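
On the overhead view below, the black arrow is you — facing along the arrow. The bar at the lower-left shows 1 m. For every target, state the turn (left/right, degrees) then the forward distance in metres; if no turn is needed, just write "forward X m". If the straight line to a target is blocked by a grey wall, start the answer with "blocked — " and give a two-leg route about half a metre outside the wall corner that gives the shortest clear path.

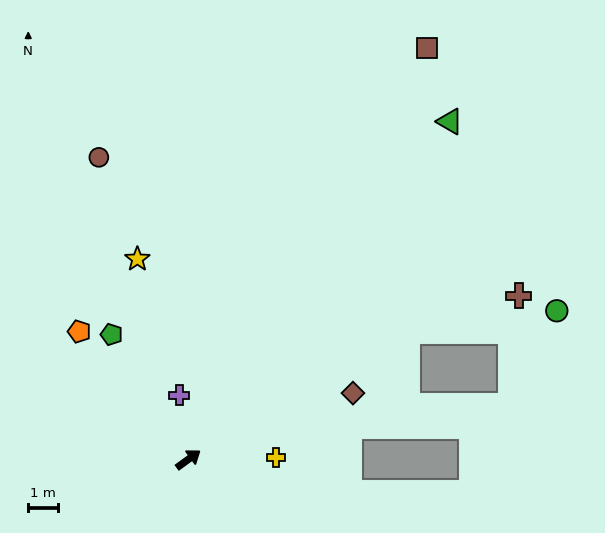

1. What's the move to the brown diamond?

turn right 14°, forward 6.1 m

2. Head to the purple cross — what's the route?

turn left 62°, forward 2.2 m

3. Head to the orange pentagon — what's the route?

turn left 94°, forward 5.7 m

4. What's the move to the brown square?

turn left 24°, forward 16.2 m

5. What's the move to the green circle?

blocked — turn right 6°, forward 8.7 m, then turn right 22°, forward 5.1 m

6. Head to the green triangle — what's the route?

turn left 16°, forward 14.6 m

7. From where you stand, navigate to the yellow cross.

turn right 35°, forward 3.0 m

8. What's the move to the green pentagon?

turn left 86°, forward 5.0 m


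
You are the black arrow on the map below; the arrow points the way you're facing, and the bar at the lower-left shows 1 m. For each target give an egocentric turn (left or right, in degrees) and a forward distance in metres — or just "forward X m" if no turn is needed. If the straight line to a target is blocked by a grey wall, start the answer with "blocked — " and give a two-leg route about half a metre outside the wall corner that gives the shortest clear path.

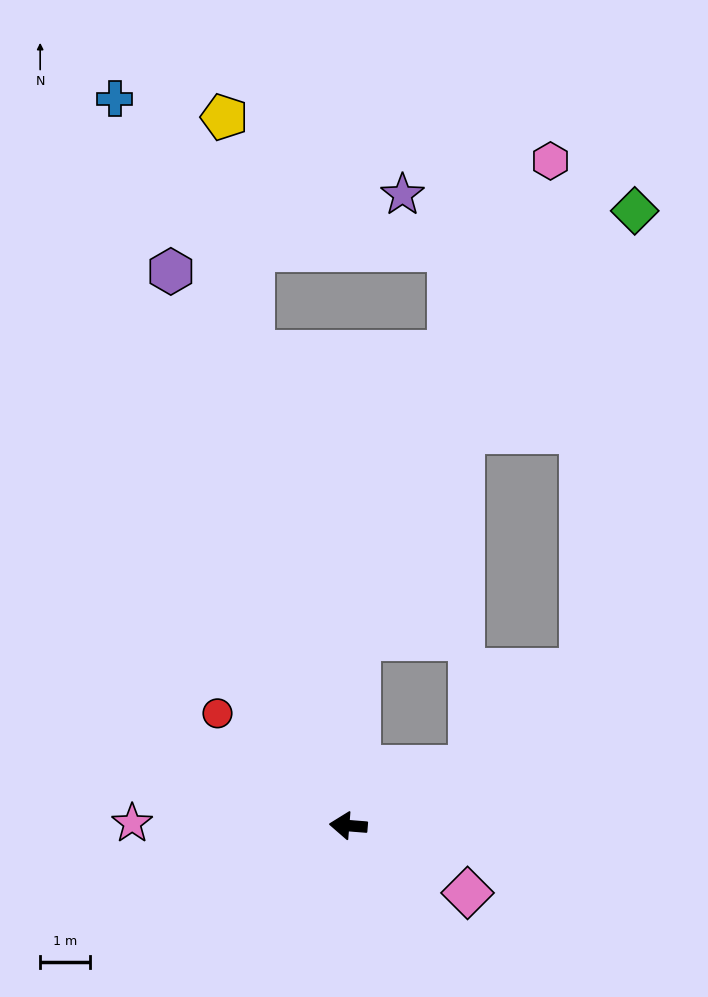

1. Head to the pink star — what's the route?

turn left 4°, forward 4.3 m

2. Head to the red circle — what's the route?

turn right 36°, forward 3.4 m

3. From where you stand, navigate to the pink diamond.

turn left 155°, forward 2.7 m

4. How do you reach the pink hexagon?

blocked — turn right 89°, forward 3.7 m, then turn right 18°, forward 10.3 m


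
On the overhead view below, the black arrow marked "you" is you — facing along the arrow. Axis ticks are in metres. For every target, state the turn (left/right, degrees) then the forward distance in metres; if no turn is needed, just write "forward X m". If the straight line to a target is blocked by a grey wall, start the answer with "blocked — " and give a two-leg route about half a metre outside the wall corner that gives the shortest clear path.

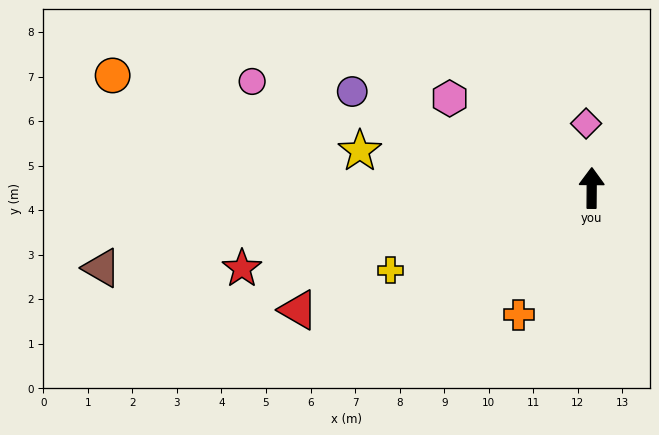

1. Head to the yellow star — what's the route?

turn left 81°, forward 5.3 m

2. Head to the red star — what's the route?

turn left 103°, forward 8.1 m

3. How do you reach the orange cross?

turn left 150°, forward 3.3 m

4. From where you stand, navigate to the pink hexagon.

turn left 58°, forward 3.8 m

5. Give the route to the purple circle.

turn left 68°, forward 5.8 m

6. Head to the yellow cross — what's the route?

turn left 113°, forward 4.9 m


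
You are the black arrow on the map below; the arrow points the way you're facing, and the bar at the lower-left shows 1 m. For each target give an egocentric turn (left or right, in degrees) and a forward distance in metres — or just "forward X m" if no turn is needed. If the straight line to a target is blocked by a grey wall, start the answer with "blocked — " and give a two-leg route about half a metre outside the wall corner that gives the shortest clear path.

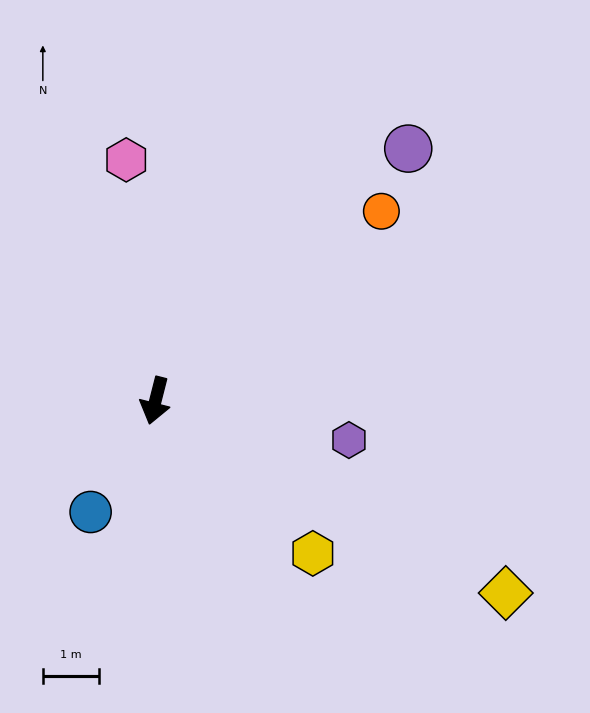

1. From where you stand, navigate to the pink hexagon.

turn right 159°, forward 4.3 m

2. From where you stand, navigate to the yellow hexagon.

turn left 60°, forward 3.9 m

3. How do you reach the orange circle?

turn left 144°, forward 5.2 m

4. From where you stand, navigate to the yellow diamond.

turn left 76°, forward 7.1 m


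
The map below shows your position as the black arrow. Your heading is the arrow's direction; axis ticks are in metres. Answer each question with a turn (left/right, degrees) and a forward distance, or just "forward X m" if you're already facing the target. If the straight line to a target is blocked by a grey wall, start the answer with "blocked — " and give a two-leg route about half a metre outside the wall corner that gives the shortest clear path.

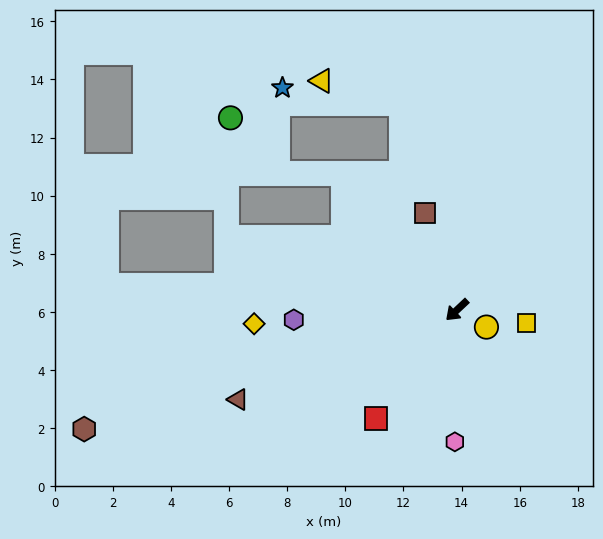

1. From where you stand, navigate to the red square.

turn left 10°, forward 4.7 m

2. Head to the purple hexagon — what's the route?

turn right 40°, forward 5.6 m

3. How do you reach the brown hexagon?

turn right 25°, forward 13.5 m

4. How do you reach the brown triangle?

turn right 21°, forward 8.1 m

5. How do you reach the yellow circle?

turn left 107°, forward 1.2 m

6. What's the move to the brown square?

turn right 115°, forward 3.5 m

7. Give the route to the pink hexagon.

turn left 46°, forward 4.5 m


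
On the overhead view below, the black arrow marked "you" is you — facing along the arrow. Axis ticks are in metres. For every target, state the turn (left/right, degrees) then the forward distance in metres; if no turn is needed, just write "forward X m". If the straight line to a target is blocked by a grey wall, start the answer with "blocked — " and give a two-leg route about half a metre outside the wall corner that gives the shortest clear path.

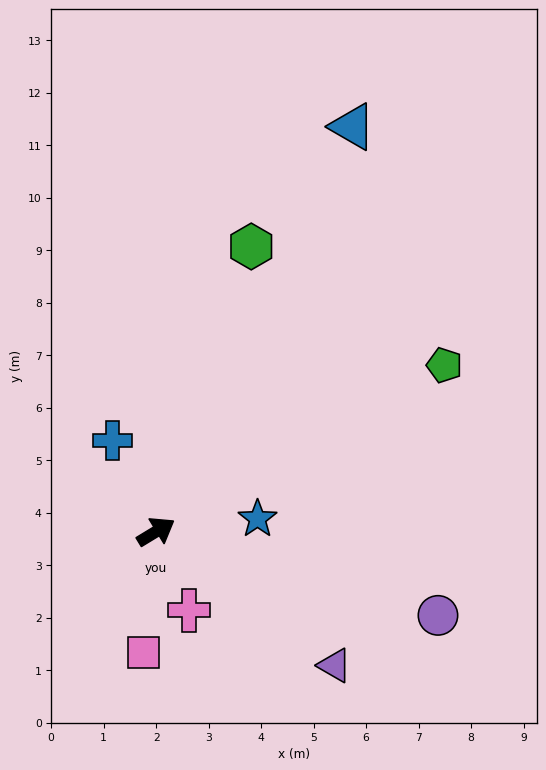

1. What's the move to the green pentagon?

forward 6.3 m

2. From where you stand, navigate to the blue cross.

turn left 84°, forward 1.9 m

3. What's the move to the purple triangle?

turn right 68°, forward 4.2 m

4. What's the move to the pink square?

turn right 127°, forward 2.3 m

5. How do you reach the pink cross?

turn right 99°, forward 1.6 m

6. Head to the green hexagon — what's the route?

turn left 40°, forward 5.7 m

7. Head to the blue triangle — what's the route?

turn left 33°, forward 8.6 m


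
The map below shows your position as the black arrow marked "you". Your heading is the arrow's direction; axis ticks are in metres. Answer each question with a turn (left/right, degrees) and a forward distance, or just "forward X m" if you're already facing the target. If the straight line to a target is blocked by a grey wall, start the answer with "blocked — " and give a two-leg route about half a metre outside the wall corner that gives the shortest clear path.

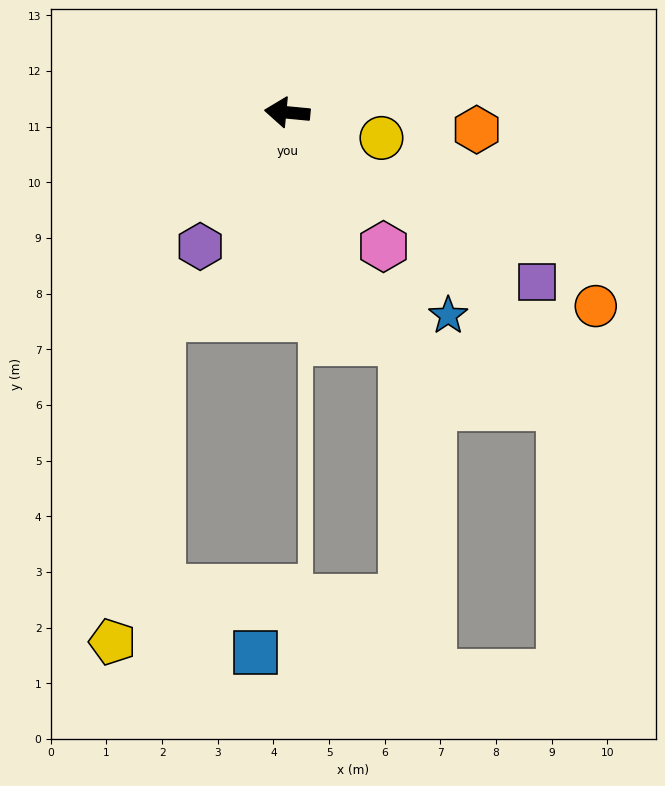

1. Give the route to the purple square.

turn left 151°, forward 5.4 m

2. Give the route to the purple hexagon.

turn left 62°, forward 2.9 m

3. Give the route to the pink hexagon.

turn left 131°, forward 3.0 m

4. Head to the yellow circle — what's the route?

turn left 170°, forward 1.8 m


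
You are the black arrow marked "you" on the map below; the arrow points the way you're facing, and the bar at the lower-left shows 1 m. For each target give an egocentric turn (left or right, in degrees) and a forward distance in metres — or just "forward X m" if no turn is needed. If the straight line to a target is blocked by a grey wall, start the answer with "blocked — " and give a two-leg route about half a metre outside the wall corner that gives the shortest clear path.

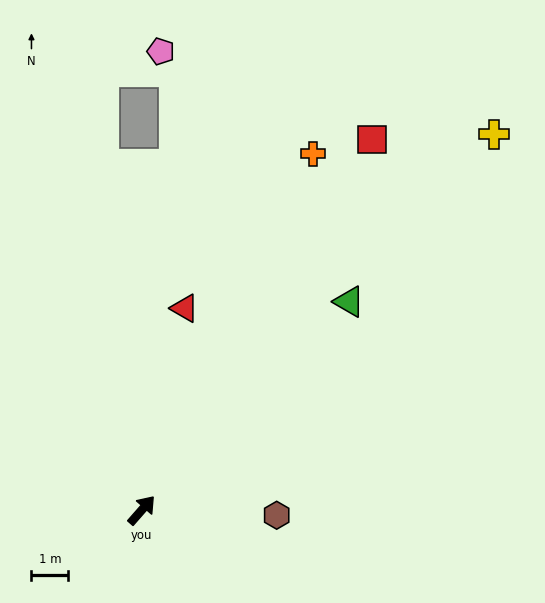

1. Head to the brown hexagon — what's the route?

turn right 51°, forward 3.7 m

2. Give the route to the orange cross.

turn left 16°, forward 10.7 m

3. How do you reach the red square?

turn left 9°, forward 11.8 m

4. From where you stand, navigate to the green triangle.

turn right 4°, forward 8.0 m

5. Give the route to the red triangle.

turn left 29°, forward 5.6 m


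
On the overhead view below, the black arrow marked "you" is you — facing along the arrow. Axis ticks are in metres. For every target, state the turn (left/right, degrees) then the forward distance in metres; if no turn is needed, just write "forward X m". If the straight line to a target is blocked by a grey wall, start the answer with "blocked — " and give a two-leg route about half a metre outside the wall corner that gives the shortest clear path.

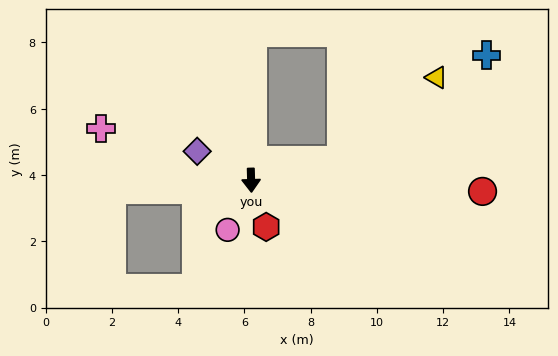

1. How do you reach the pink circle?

turn right 27°, forward 1.7 m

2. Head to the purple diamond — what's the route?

turn right 120°, forward 1.8 m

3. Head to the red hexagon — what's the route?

turn left 16°, forward 1.5 m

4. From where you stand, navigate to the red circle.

turn left 86°, forward 7.0 m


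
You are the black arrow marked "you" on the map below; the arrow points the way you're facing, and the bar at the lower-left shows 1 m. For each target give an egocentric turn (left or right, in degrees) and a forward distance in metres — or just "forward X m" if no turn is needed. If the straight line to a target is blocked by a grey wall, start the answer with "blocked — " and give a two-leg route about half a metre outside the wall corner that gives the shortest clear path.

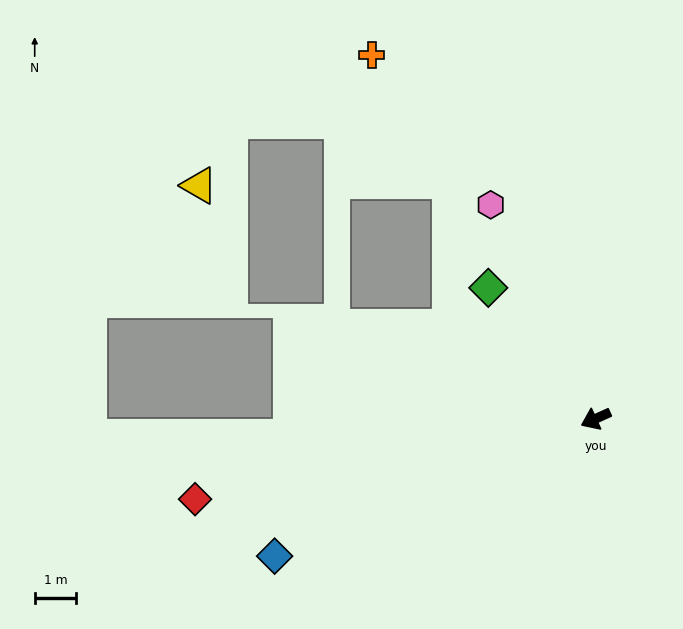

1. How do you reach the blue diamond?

forward 8.4 m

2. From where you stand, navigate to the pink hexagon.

turn right 88°, forward 5.7 m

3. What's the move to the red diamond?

turn right 13°, forward 9.8 m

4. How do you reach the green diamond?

turn right 75°, forward 4.1 m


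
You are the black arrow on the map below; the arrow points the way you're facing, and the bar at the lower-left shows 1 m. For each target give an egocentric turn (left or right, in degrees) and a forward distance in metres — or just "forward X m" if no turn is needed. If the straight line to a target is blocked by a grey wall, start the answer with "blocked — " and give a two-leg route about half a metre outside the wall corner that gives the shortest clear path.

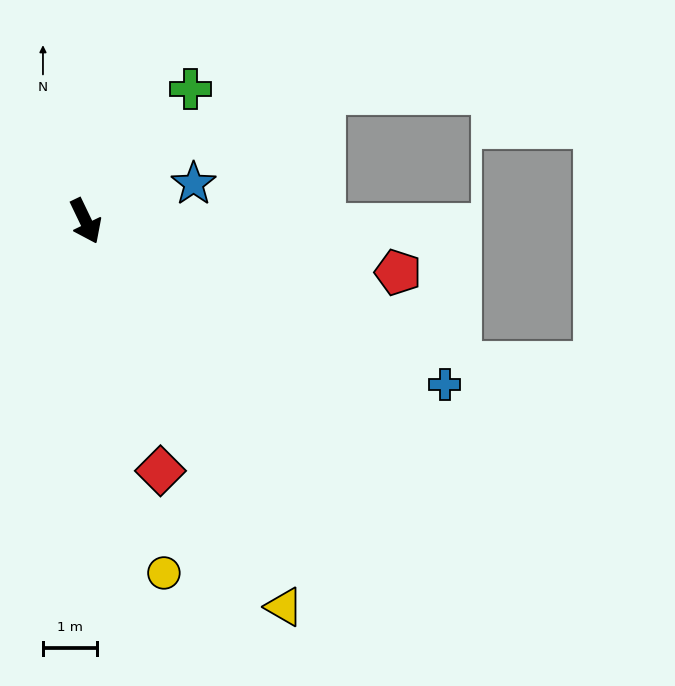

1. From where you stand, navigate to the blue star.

turn left 83°, forward 2.1 m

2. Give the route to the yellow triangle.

forward 8.1 m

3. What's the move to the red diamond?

turn right 9°, forward 4.9 m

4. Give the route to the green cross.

turn left 116°, forward 3.1 m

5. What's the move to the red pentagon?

turn left 55°, forward 5.9 m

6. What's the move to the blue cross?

turn left 40°, forward 7.4 m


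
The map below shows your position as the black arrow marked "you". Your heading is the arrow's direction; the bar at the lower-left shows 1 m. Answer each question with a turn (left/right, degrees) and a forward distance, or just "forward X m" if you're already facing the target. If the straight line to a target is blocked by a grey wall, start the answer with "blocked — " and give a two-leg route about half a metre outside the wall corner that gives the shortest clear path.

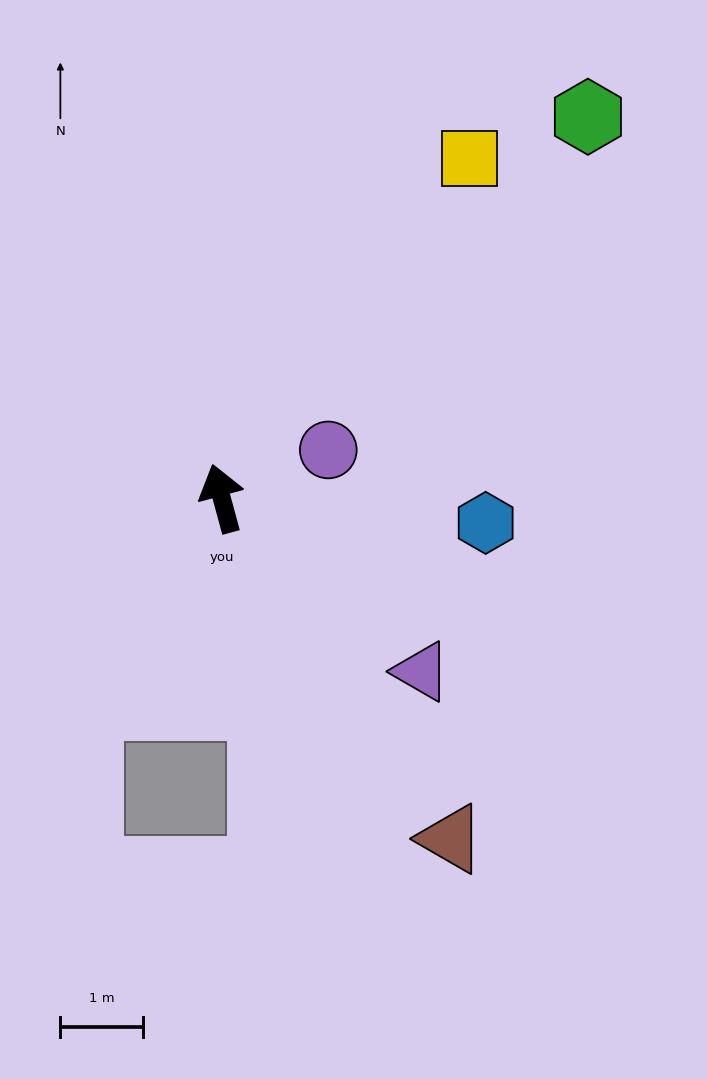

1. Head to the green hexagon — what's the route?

turn right 59°, forward 6.4 m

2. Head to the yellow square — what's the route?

turn right 51°, forward 5.1 m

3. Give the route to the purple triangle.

turn right 146°, forward 3.2 m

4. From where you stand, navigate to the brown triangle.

turn right 161°, forward 4.9 m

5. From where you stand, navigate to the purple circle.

turn right 81°, forward 1.4 m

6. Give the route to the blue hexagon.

turn right 110°, forward 3.2 m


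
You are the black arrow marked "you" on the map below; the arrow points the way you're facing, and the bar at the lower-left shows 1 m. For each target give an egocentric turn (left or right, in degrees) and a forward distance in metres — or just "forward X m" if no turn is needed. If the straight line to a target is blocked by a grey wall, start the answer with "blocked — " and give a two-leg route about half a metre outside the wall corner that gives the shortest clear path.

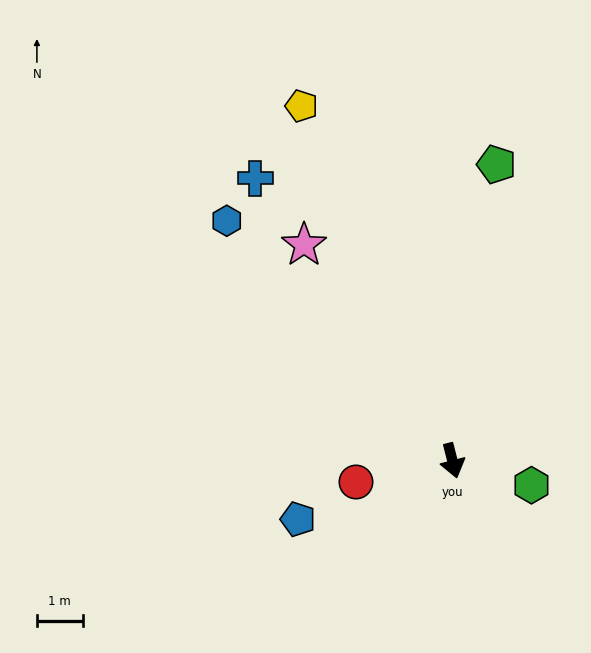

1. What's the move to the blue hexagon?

turn right 151°, forward 7.2 m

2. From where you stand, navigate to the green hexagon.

turn left 59°, forward 1.8 m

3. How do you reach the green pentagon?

turn left 157°, forward 6.5 m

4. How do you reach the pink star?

turn right 160°, forward 5.7 m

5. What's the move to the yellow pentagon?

turn right 171°, forward 8.4 m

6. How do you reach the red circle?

turn right 92°, forward 2.2 m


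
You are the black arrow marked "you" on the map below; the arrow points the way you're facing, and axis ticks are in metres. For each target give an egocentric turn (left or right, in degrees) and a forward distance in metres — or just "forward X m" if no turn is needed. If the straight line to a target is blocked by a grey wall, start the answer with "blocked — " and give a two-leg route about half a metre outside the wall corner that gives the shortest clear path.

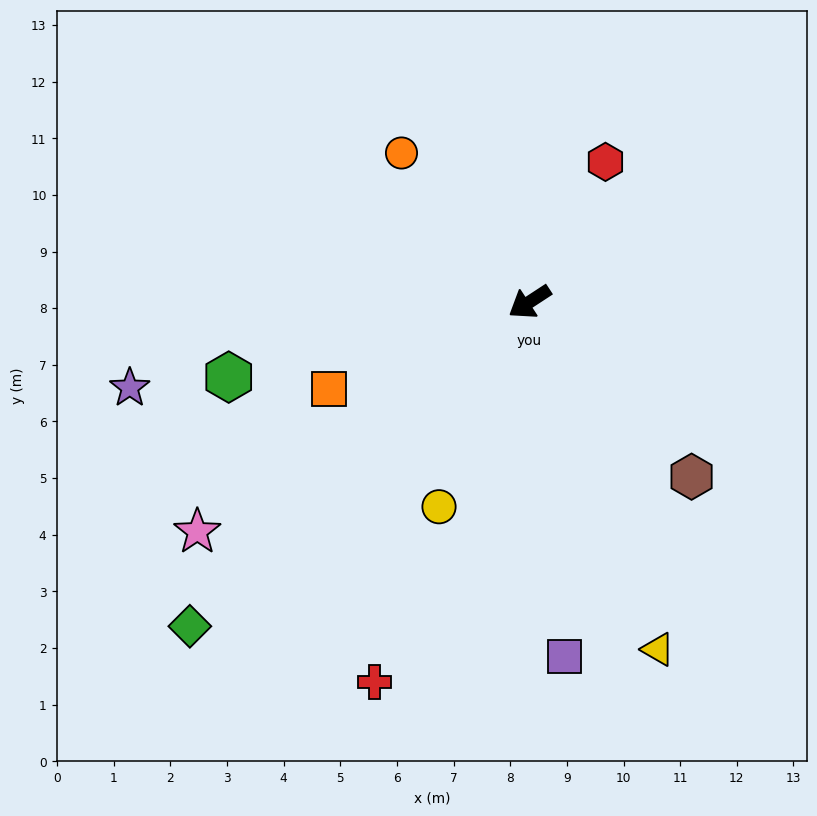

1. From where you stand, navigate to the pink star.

forward 7.1 m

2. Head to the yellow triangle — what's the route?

turn left 77°, forward 6.5 m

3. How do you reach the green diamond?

turn left 10°, forward 8.3 m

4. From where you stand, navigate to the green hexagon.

turn right 19°, forward 5.5 m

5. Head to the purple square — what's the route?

turn left 63°, forward 6.3 m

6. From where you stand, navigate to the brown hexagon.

turn left 100°, forward 4.2 m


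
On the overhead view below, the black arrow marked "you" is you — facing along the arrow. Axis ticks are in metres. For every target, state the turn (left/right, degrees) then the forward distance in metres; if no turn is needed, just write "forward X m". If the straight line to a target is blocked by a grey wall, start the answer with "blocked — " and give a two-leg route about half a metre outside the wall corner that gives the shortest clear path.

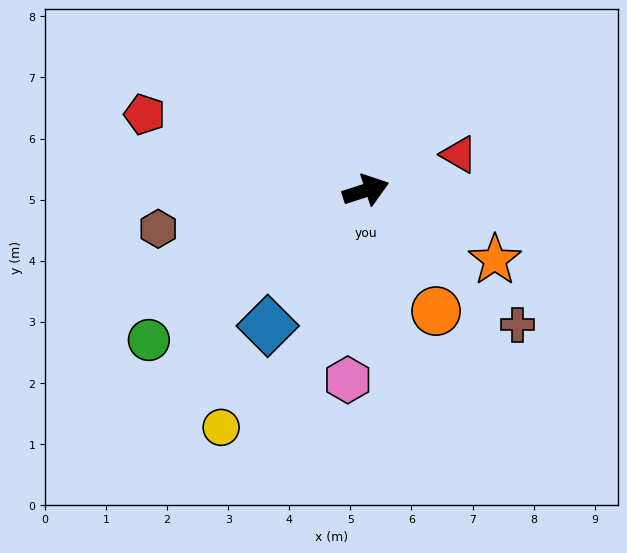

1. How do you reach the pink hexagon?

turn right 113°, forward 3.1 m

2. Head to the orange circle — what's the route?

turn right 78°, forward 2.3 m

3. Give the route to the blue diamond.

turn right 144°, forward 2.7 m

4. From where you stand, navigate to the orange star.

turn right 46°, forward 2.4 m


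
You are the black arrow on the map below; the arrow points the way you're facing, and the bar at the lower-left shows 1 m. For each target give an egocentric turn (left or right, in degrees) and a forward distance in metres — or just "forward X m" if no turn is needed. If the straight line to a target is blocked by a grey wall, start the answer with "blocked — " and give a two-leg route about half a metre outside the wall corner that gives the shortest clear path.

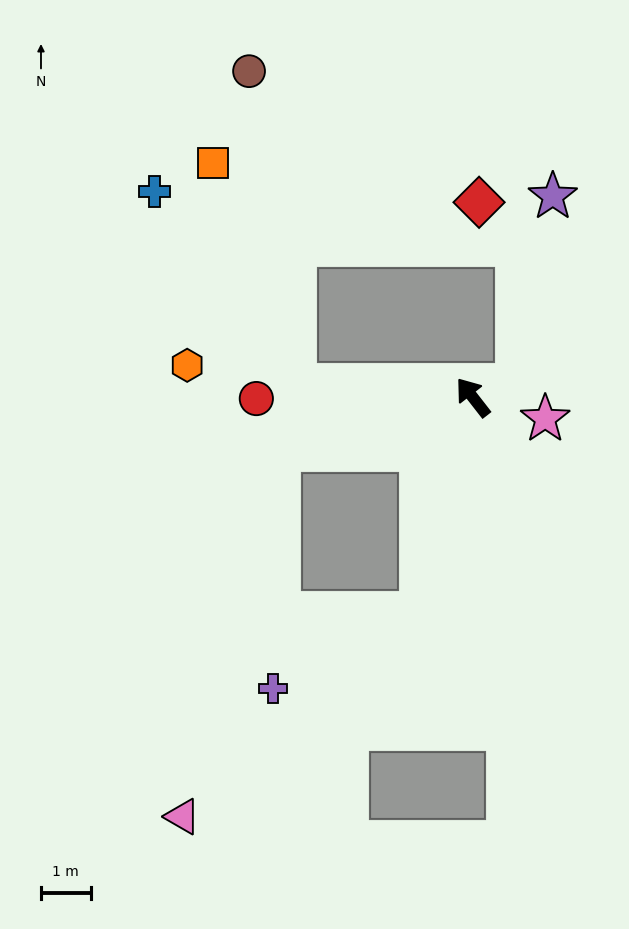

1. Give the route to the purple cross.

blocked — turn left 128°, forward 4.4 m, then turn right 49°, forward 3.3 m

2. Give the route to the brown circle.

blocked — turn left 48°, forward 3.6 m, then turn right 77°, forward 6.4 m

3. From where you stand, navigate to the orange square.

blocked — turn left 48°, forward 3.6 m, then turn right 65°, forward 4.8 m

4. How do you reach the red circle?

turn left 52°, forward 4.3 m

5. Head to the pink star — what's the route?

turn right 144°, forward 1.5 m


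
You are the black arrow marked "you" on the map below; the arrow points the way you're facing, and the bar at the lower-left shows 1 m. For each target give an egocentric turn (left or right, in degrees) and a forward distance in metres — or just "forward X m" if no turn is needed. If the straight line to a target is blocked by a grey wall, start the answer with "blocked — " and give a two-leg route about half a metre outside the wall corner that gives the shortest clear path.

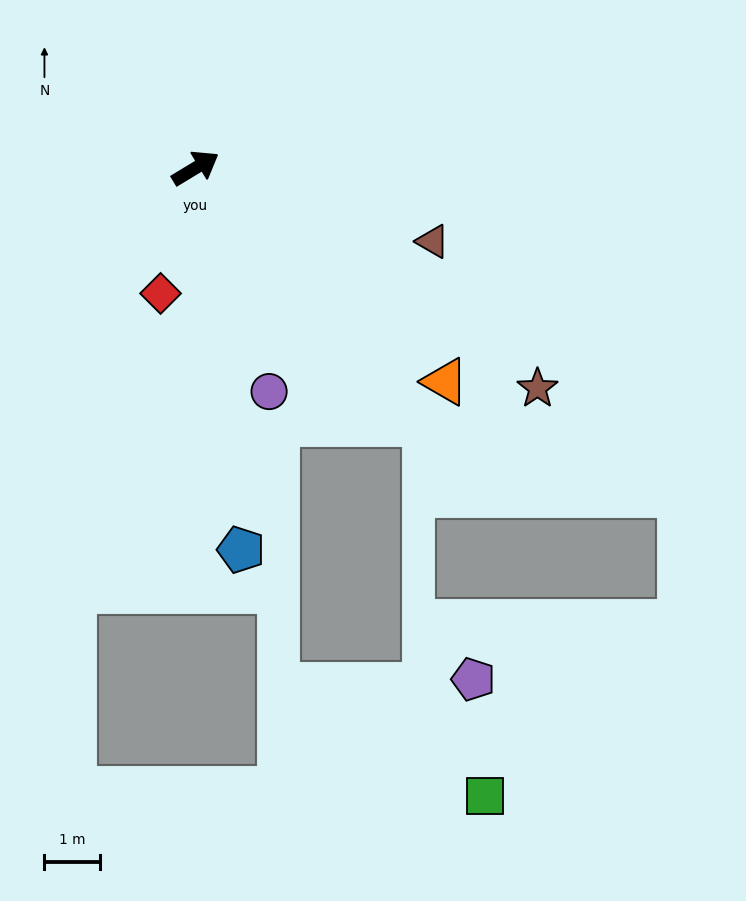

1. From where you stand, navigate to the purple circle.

turn right 103°, forward 4.2 m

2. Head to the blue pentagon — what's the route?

turn right 114°, forward 6.9 m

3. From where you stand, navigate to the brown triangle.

turn right 48°, forward 4.4 m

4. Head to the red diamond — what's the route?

turn right 137°, forward 2.3 m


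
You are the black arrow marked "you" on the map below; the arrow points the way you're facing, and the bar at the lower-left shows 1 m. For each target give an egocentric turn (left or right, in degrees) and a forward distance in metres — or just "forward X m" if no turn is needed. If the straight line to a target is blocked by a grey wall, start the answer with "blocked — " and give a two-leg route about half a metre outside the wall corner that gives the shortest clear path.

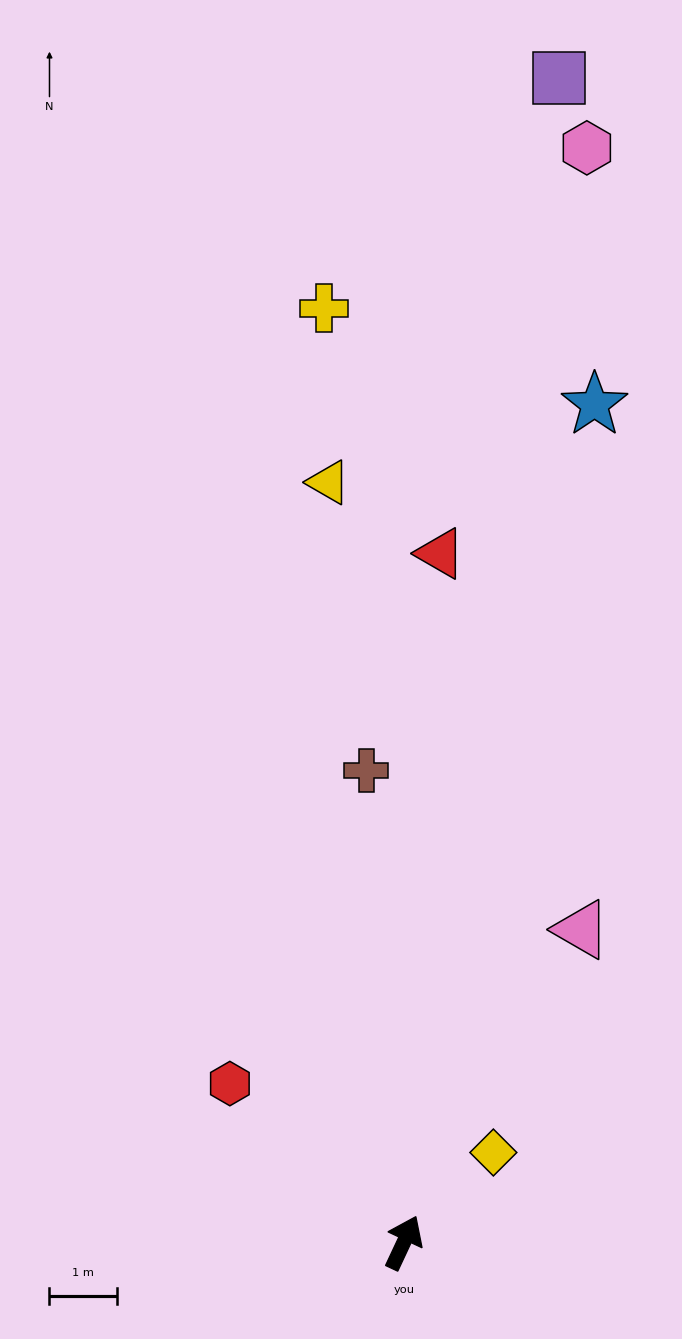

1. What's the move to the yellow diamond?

turn right 20°, forward 1.9 m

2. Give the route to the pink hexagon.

turn left 16°, forward 16.5 m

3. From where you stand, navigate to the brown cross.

turn left 30°, forward 7.0 m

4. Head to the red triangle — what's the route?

turn left 22°, forward 10.2 m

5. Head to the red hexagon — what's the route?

turn left 73°, forward 3.5 m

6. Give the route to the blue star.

turn left 12°, forward 12.8 m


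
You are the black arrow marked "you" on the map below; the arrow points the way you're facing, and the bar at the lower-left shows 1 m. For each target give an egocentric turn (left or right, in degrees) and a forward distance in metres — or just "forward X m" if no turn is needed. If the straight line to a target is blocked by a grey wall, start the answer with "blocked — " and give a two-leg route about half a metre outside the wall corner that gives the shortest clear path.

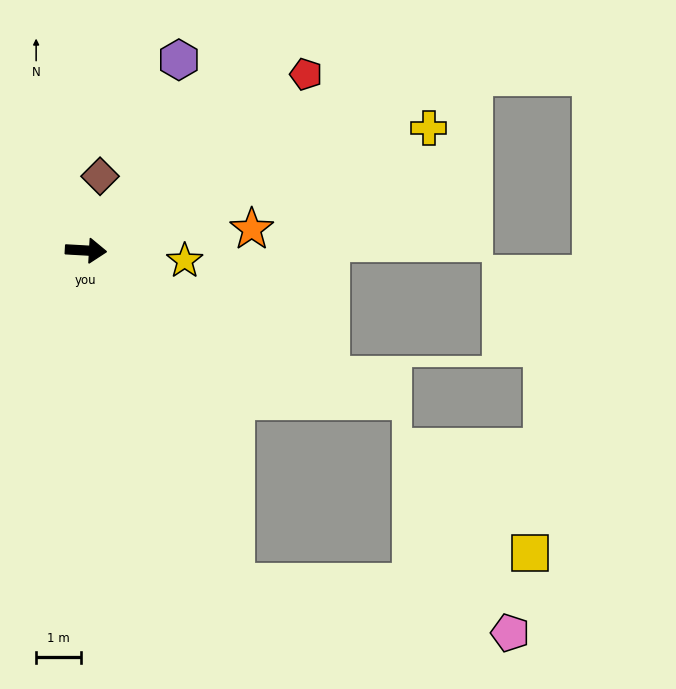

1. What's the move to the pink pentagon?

blocked — turn right 62°, forward 8.2 m, then turn left 55°, forward 6.3 m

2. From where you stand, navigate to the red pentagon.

turn left 42°, forward 6.3 m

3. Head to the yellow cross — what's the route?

turn left 23°, forward 8.2 m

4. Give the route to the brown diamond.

turn left 82°, forward 1.7 m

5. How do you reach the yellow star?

turn right 3°, forward 2.2 m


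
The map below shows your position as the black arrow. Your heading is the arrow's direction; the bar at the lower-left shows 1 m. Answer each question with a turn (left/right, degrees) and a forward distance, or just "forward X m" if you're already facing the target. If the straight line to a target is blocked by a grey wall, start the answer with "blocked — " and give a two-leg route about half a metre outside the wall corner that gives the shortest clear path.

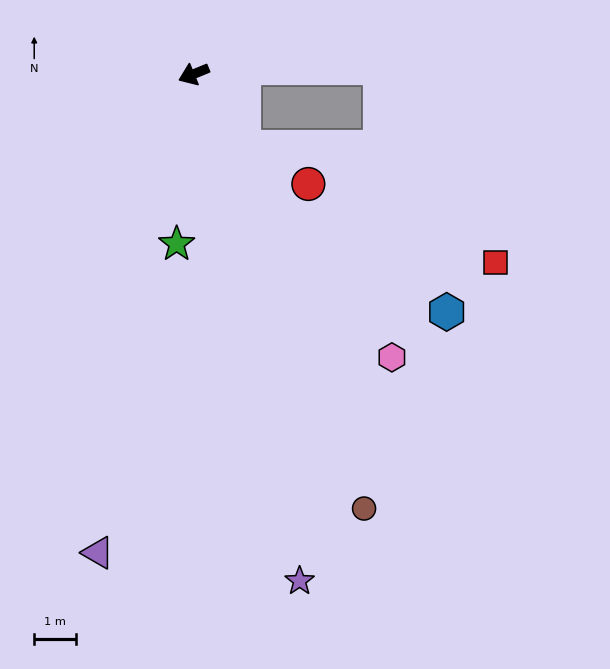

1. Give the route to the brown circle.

turn left 89°, forward 11.2 m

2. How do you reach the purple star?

turn left 79°, forward 12.4 m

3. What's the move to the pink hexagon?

turn left 103°, forward 8.3 m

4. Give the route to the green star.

turn left 62°, forward 4.1 m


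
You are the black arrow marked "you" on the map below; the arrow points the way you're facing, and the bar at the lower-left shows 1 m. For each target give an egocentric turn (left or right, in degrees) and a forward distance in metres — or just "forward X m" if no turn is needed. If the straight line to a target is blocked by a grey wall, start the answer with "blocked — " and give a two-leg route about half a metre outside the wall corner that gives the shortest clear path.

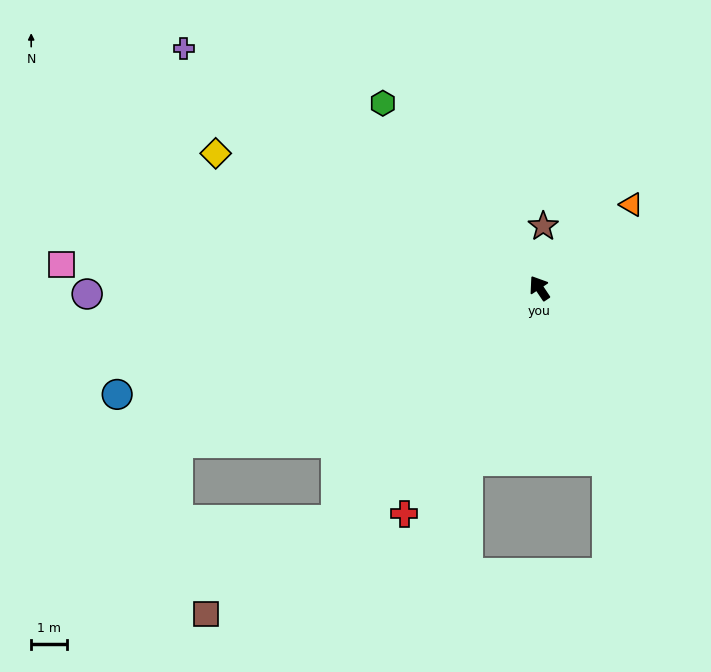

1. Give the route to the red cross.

turn left 115°, forward 7.4 m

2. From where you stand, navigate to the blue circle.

turn left 70°, forward 12.3 m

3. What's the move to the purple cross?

turn left 22°, forward 12.1 m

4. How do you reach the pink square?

turn left 53°, forward 13.5 m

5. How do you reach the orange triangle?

turn right 81°, forward 3.5 m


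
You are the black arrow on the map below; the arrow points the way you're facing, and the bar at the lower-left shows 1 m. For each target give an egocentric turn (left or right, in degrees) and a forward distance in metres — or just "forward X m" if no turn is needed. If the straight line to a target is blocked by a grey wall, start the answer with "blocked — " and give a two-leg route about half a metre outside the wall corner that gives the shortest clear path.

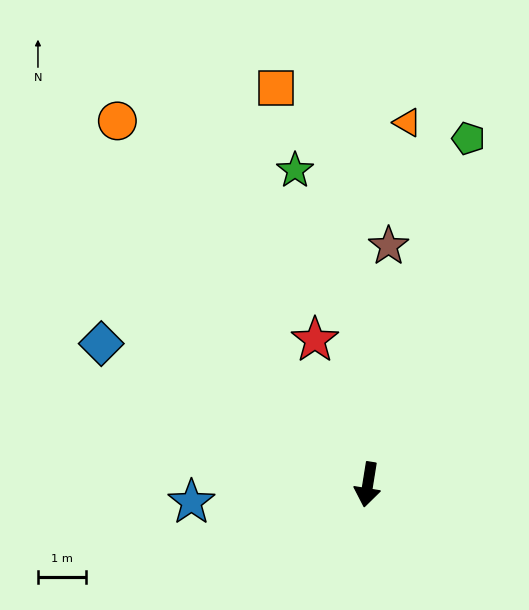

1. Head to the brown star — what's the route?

turn right 176°, forward 5.0 m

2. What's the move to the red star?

turn right 151°, forward 3.2 m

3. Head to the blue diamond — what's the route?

turn right 109°, forward 6.3 m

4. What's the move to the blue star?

turn right 75°, forward 3.7 m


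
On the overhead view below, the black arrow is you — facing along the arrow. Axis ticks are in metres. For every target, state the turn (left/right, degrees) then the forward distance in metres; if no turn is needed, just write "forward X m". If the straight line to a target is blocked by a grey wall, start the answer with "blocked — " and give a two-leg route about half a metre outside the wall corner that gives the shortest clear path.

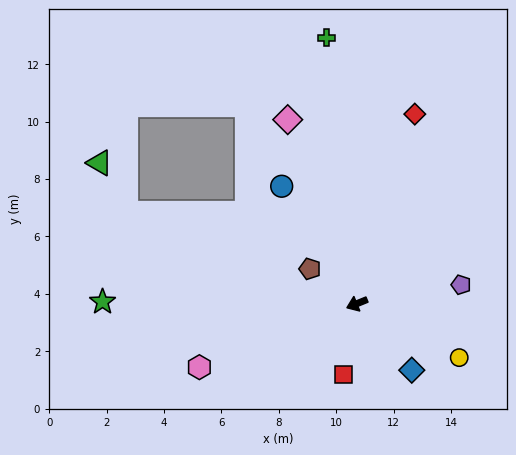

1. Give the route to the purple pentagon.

turn left 168°, forward 3.7 m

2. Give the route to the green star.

turn right 23°, forward 8.9 m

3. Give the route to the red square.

turn left 57°, forward 2.5 m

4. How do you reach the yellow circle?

turn left 130°, forward 4.0 m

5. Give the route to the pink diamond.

turn right 92°, forward 6.8 m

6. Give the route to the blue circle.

turn right 80°, forward 4.9 m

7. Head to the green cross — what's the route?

turn right 106°, forward 9.3 m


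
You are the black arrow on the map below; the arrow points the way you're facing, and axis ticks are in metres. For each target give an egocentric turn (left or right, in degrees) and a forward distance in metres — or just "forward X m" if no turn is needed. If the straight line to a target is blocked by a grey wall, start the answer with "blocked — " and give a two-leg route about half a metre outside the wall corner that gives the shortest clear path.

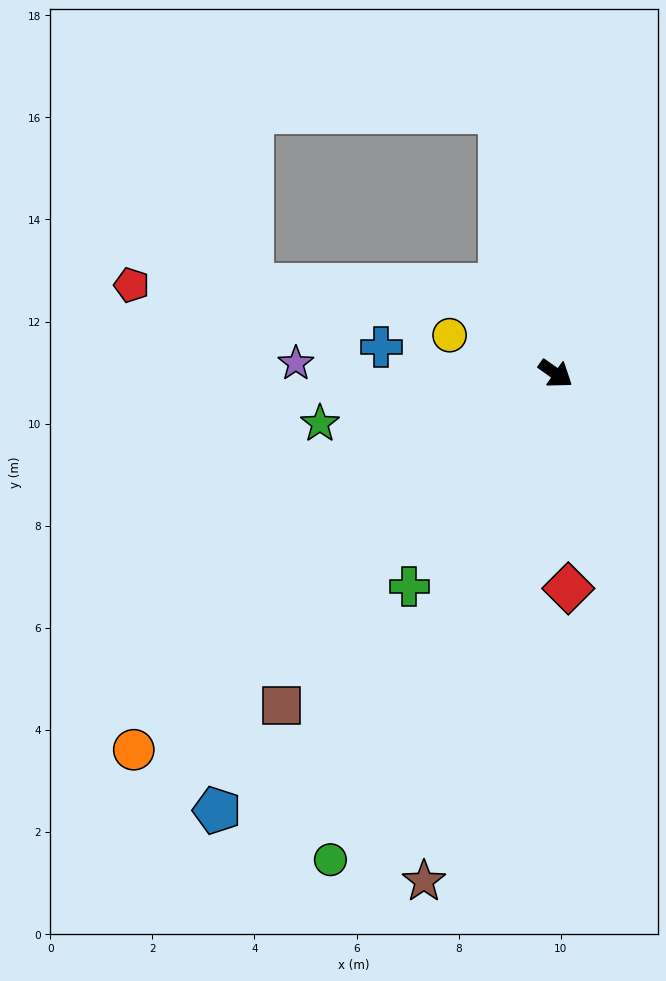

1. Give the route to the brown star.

turn right 69°, forward 10.3 m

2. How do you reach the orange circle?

turn right 103°, forward 11.1 m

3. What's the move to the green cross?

turn right 89°, forward 5.1 m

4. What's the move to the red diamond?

turn right 52°, forward 4.2 m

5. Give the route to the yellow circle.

turn right 165°, forward 2.2 m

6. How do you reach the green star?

turn right 133°, forward 4.7 m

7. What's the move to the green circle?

turn right 80°, forward 10.5 m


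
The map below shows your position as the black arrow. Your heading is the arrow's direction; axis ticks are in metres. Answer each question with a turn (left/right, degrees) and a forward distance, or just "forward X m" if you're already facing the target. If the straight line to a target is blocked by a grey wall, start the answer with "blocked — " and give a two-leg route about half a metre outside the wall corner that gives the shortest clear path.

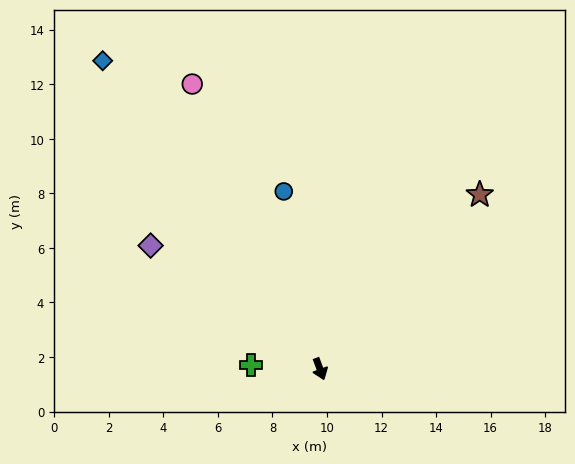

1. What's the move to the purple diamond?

turn right 146°, forward 7.7 m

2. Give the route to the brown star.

turn left 117°, forward 8.7 m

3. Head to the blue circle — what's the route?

turn left 171°, forward 6.6 m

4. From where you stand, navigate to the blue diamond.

turn right 165°, forward 13.8 m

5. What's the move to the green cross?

turn right 114°, forward 2.5 m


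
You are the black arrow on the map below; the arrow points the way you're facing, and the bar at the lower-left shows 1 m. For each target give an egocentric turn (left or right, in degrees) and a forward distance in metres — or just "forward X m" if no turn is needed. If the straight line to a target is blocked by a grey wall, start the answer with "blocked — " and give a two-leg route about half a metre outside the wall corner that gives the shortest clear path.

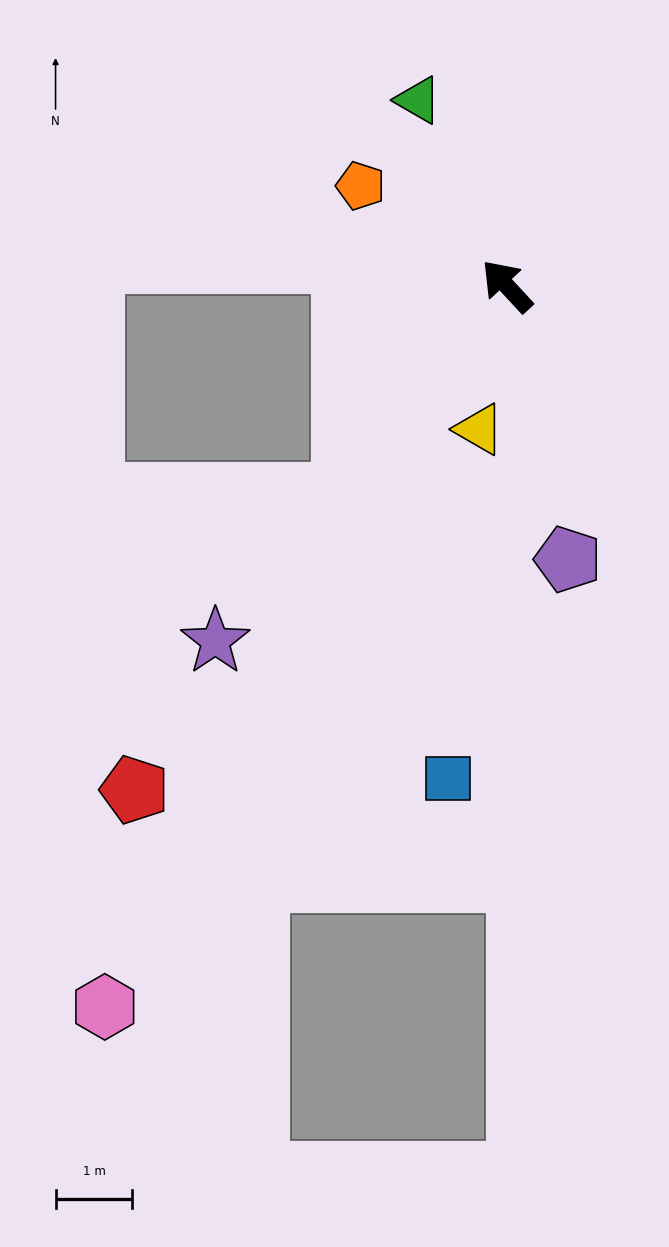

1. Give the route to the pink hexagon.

turn left 108°, forward 10.8 m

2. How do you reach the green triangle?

turn right 17°, forward 2.7 m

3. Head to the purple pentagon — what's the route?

turn left 150°, forward 3.6 m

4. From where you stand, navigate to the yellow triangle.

turn left 126°, forward 1.9 m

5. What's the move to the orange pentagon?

turn left 13°, forward 2.3 m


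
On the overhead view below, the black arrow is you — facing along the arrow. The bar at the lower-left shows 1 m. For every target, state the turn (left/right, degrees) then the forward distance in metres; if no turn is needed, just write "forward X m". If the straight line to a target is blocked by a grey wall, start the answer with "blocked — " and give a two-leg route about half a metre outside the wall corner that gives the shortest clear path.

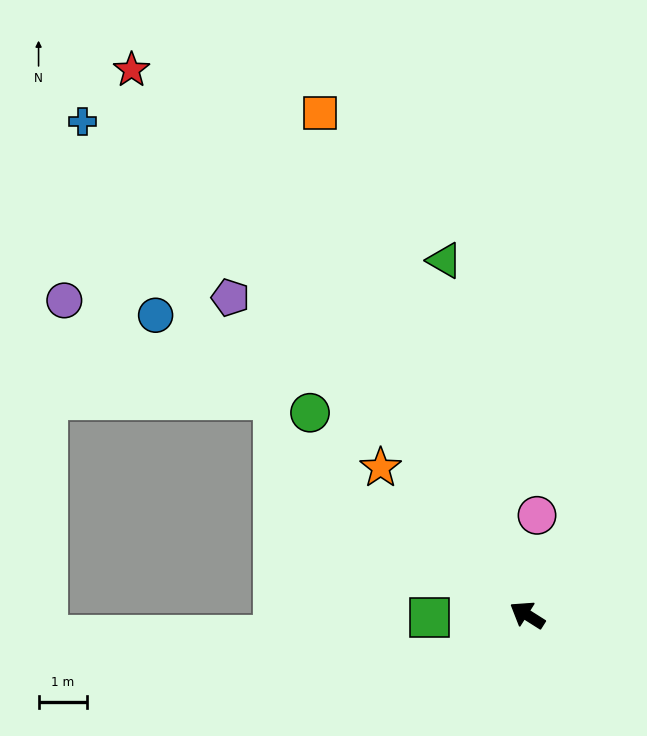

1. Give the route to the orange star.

turn right 13°, forward 4.3 m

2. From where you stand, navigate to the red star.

turn right 22°, forward 13.9 m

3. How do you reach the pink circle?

turn right 63°, forward 2.1 m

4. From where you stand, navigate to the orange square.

turn right 35°, forward 11.2 m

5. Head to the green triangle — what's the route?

turn right 45°, forward 7.5 m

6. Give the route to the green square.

turn left 34°, forward 2.0 m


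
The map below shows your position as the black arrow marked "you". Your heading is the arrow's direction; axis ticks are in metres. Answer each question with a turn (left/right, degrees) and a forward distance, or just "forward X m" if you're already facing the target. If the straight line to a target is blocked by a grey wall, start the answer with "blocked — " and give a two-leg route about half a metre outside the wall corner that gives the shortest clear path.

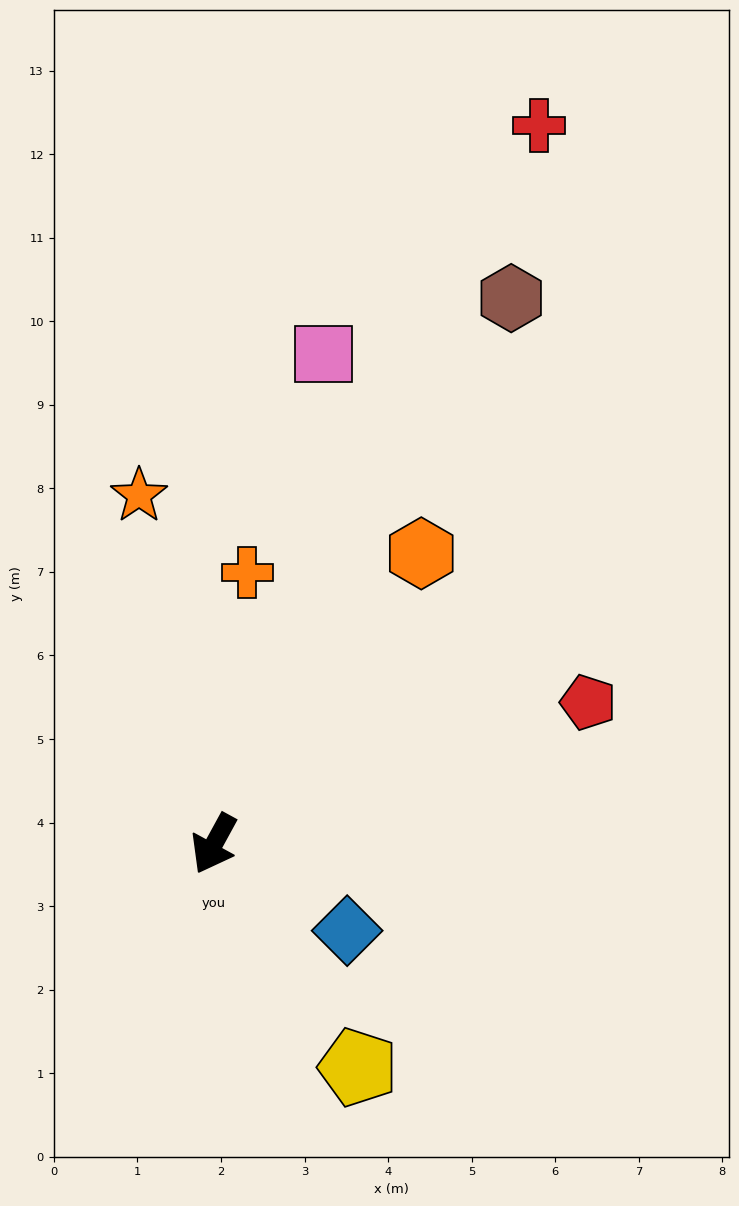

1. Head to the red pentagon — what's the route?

turn left 139°, forward 4.8 m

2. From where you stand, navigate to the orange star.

turn right 139°, forward 4.3 m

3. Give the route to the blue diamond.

turn left 86°, forward 1.9 m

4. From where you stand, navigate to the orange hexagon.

turn left 173°, forward 4.3 m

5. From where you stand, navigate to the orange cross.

turn right 158°, forward 3.3 m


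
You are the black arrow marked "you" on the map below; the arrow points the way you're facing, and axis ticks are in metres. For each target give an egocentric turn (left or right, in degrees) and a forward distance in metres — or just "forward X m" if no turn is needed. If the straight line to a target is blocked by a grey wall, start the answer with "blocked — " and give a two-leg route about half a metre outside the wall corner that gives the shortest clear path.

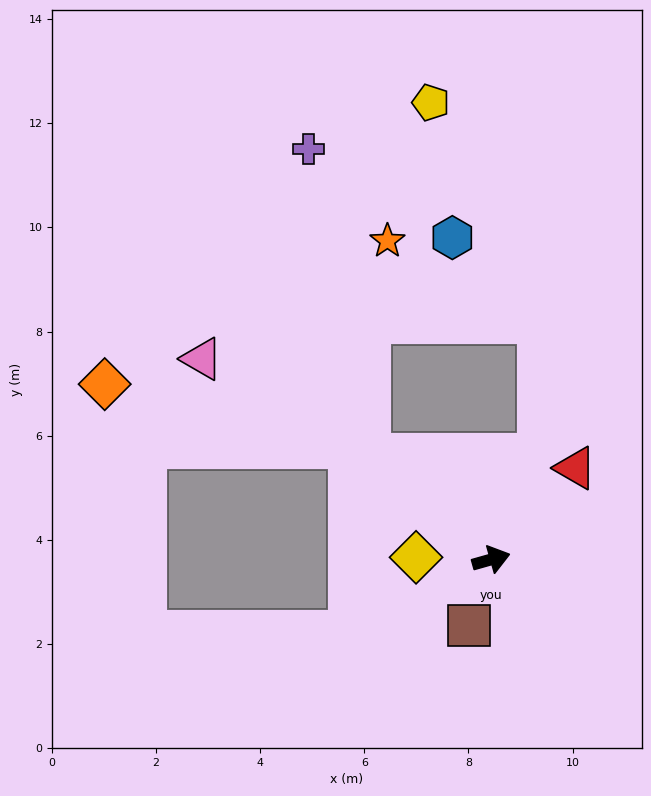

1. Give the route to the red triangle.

turn left 32°, forward 2.4 m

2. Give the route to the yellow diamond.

turn left 163°, forward 1.4 m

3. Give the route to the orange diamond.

blocked — turn left 126°, forward 3.5 m, then turn left 24°, forward 4.9 m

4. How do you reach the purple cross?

blocked — turn left 124°, forward 3.1 m, then turn right 39°, forward 6.0 m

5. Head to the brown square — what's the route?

turn right 124°, forward 1.3 m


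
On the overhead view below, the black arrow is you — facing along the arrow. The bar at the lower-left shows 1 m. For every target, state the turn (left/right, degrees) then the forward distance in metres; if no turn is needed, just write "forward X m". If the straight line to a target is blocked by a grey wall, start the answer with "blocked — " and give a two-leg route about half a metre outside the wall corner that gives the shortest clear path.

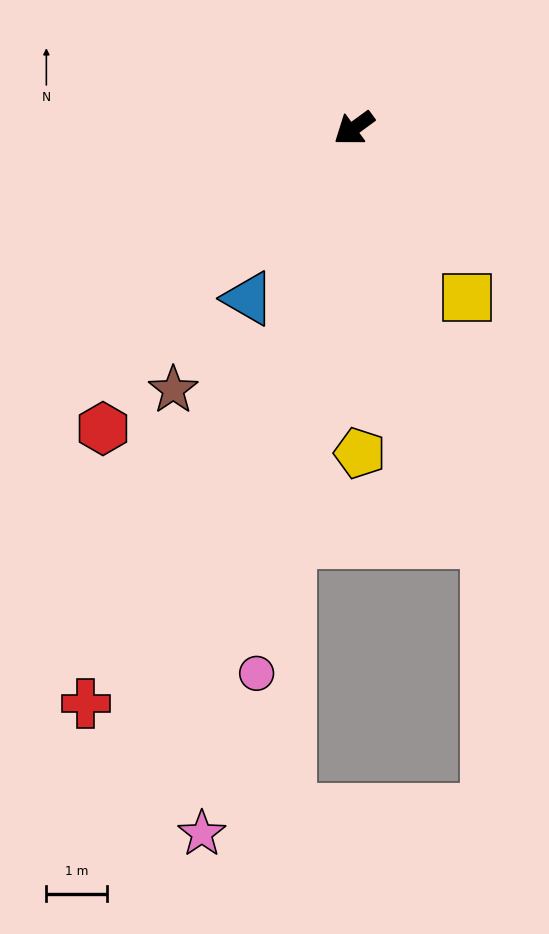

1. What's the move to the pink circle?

turn left 44°, forward 9.1 m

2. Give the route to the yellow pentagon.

turn left 55°, forward 5.3 m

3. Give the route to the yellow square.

turn left 88°, forward 3.3 m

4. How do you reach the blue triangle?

turn left 22°, forward 3.3 m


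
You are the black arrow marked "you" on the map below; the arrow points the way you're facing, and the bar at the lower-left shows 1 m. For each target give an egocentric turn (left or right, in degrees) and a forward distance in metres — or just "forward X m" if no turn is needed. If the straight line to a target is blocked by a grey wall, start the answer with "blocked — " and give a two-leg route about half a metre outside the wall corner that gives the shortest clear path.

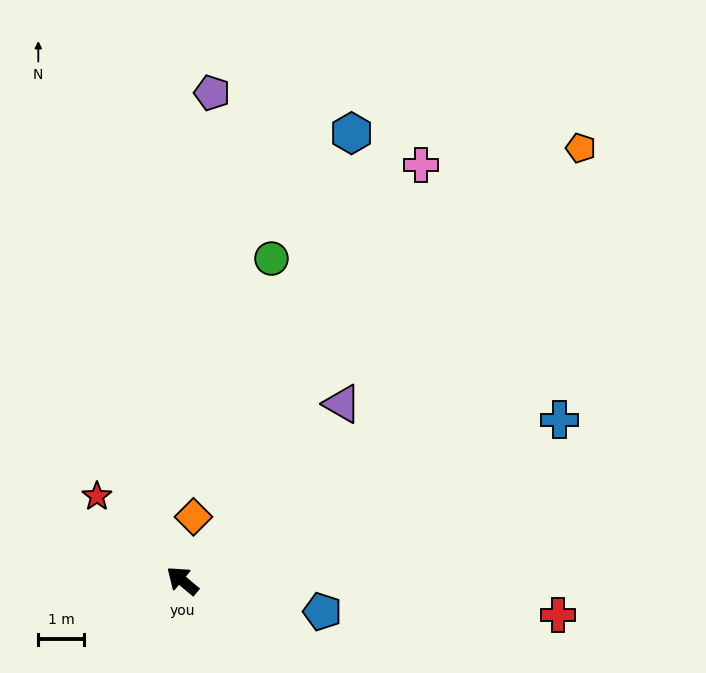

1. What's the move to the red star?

turn right 5°, forward 2.6 m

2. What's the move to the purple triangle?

turn right 92°, forward 5.3 m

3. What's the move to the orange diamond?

turn right 60°, forward 1.4 m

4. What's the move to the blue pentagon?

turn right 153°, forward 3.2 m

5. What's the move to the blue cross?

turn right 117°, forward 9.0 m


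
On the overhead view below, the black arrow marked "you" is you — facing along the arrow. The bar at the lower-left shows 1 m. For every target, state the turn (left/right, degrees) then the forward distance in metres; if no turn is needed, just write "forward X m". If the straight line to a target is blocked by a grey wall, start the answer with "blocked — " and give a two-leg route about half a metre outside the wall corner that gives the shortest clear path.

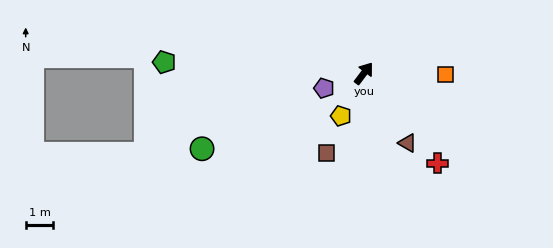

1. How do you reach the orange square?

turn right 54°, forward 3.0 m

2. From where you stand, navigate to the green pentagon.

turn left 124°, forward 7.2 m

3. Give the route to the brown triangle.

turn right 111°, forward 3.0 m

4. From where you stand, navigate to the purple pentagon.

turn left 148°, forward 1.5 m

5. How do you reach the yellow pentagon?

turn right 171°, forward 1.7 m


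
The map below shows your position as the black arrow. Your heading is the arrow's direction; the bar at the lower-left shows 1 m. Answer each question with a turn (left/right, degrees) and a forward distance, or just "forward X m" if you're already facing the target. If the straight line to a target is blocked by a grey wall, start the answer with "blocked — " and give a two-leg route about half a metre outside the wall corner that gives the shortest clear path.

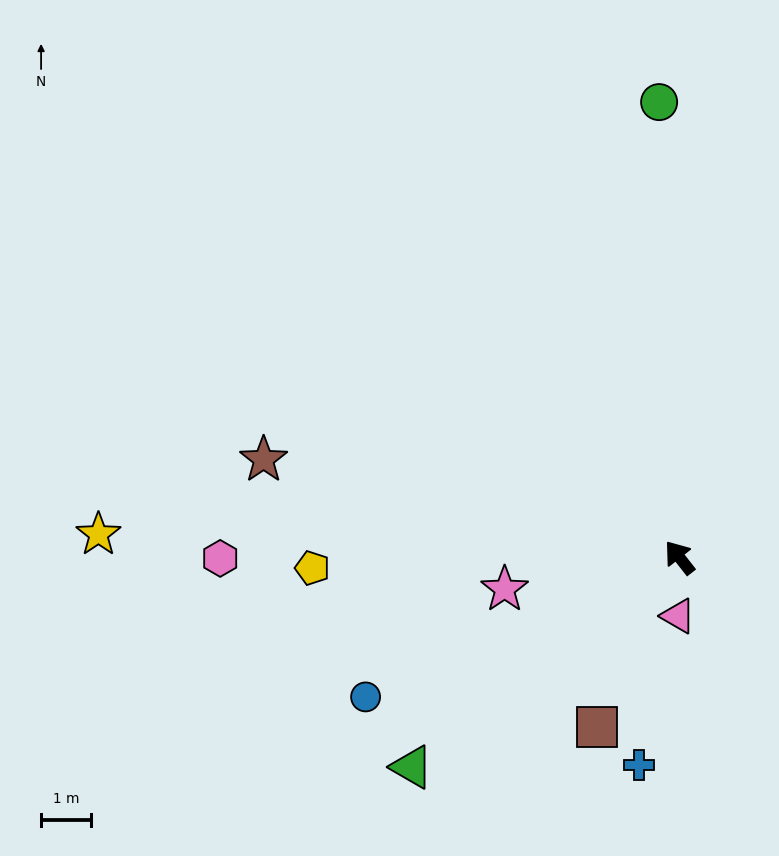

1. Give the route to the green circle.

turn right 36°, forward 9.1 m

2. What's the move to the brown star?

turn left 39°, forward 8.5 m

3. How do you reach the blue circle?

turn left 76°, forward 6.8 m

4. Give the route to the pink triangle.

turn left 141°, forward 1.2 m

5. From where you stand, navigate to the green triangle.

turn left 90°, forward 6.8 m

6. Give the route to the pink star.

turn left 62°, forward 3.5 m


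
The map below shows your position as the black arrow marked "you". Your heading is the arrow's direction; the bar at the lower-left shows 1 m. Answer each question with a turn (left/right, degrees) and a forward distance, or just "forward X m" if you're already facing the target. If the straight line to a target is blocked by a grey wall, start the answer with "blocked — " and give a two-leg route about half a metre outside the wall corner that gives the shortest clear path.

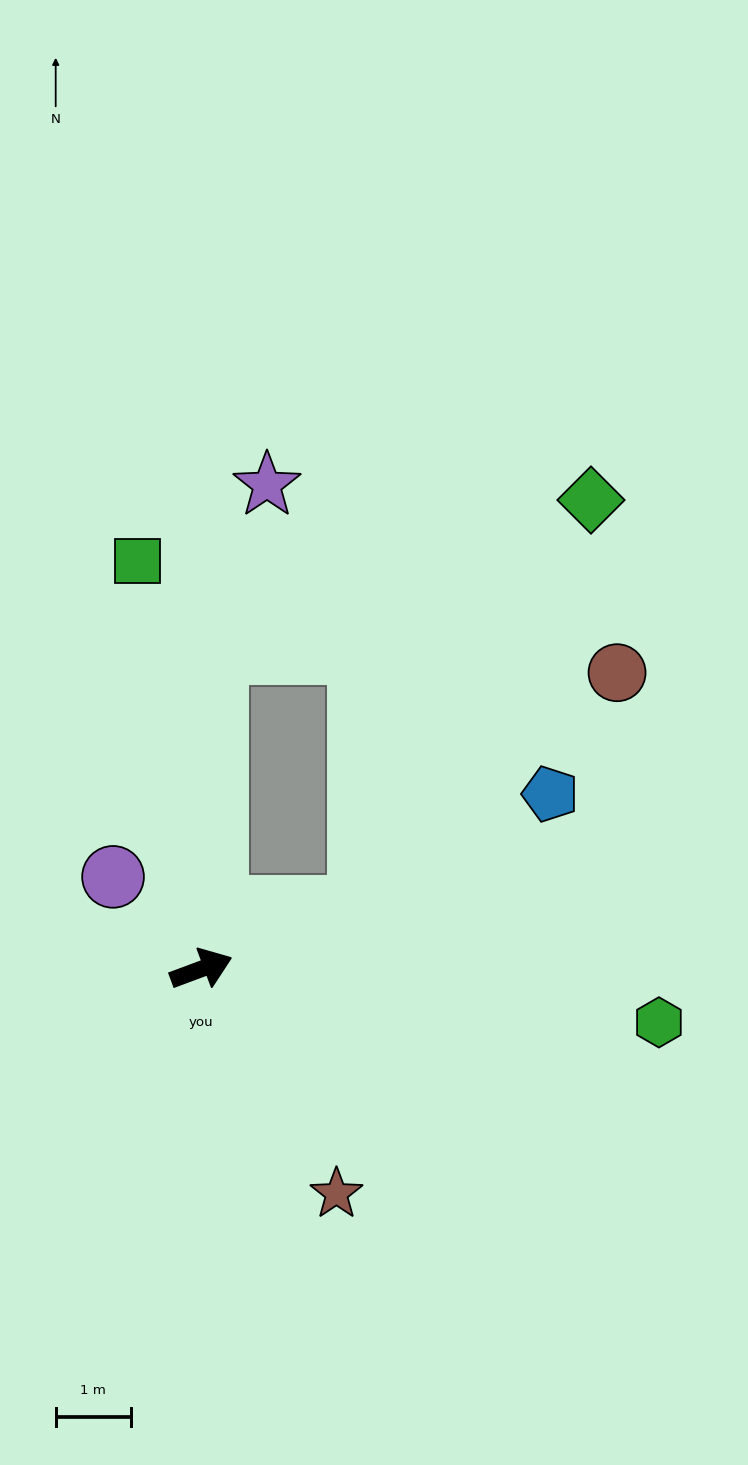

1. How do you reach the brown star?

turn right 79°, forward 3.5 m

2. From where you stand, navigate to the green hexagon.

turn right 27°, forward 6.1 m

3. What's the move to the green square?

turn left 78°, forward 5.5 m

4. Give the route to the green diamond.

blocked — forward 2.3 m, then turn left 40°, forward 6.2 m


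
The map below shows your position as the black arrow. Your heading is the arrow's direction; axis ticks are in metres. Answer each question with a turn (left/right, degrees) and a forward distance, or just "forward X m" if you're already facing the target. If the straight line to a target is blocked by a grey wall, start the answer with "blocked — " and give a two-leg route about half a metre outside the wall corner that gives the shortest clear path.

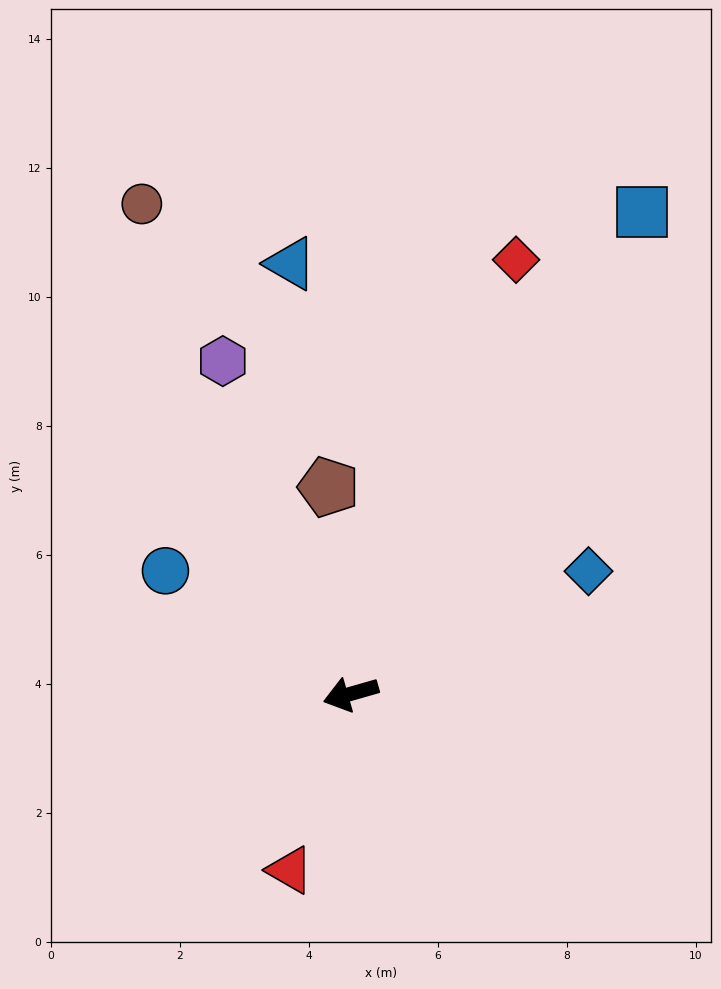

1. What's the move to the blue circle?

turn right 50°, forward 3.5 m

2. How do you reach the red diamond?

turn right 127°, forward 7.2 m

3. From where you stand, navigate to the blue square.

turn right 137°, forward 8.7 m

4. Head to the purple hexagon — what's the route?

turn right 85°, forward 5.5 m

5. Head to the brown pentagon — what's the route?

turn right 100°, forward 3.2 m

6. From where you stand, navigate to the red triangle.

turn left 55°, forward 2.9 m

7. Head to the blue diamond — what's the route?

turn right 169°, forward 4.1 m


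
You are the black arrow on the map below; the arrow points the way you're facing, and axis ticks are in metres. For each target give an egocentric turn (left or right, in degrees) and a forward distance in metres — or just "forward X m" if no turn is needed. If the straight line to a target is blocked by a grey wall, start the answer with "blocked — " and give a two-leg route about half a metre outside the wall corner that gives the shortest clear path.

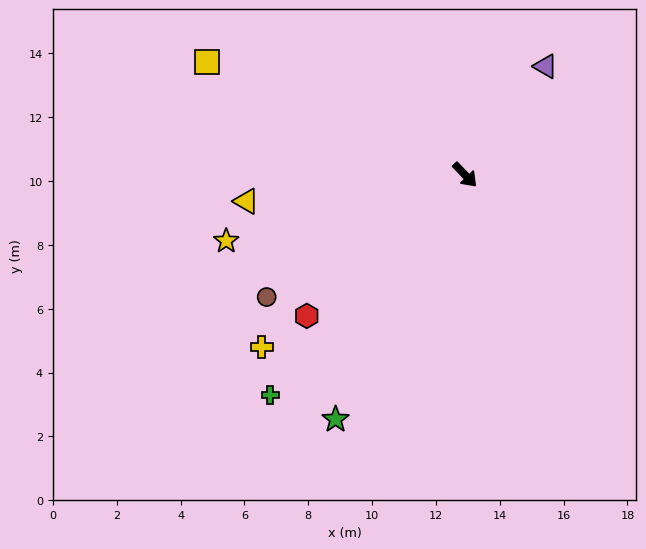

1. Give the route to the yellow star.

turn right 118°, forward 7.8 m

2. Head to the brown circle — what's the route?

turn right 102°, forward 7.3 m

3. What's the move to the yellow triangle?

turn right 127°, forward 6.9 m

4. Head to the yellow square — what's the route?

turn right 157°, forward 8.8 m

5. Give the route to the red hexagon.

turn right 92°, forward 6.6 m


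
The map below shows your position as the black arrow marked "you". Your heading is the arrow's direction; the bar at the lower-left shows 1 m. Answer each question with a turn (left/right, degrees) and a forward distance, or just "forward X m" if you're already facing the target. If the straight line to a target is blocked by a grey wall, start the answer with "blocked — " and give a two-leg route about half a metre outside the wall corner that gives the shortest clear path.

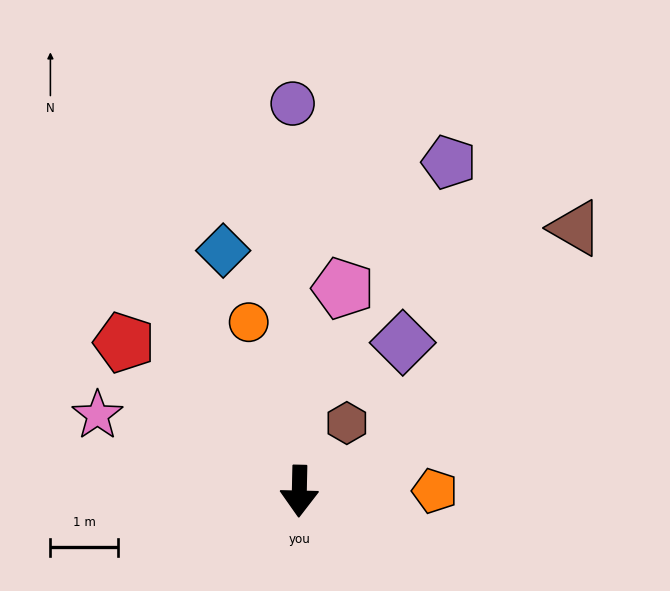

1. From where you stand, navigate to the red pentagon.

turn right 129°, forward 3.4 m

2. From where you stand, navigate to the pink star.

turn right 109°, forward 3.2 m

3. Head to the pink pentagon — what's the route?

turn left 169°, forward 3.0 m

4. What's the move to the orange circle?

turn right 162°, forward 2.6 m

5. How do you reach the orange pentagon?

turn left 91°, forward 2.0 m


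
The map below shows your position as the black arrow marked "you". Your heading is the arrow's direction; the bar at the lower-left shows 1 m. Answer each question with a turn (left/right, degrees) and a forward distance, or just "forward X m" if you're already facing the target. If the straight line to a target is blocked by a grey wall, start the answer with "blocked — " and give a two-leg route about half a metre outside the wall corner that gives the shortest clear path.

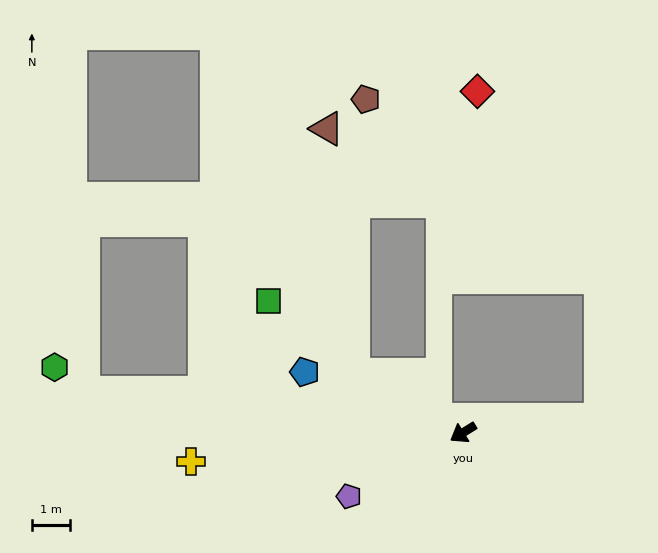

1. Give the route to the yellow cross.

turn right 26°, forward 7.2 m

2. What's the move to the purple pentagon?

turn right 3°, forward 3.4 m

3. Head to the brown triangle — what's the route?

blocked — turn right 60°, forward 3.3 m, then turn right 56°, forward 6.5 m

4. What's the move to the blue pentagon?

turn right 53°, forward 4.5 m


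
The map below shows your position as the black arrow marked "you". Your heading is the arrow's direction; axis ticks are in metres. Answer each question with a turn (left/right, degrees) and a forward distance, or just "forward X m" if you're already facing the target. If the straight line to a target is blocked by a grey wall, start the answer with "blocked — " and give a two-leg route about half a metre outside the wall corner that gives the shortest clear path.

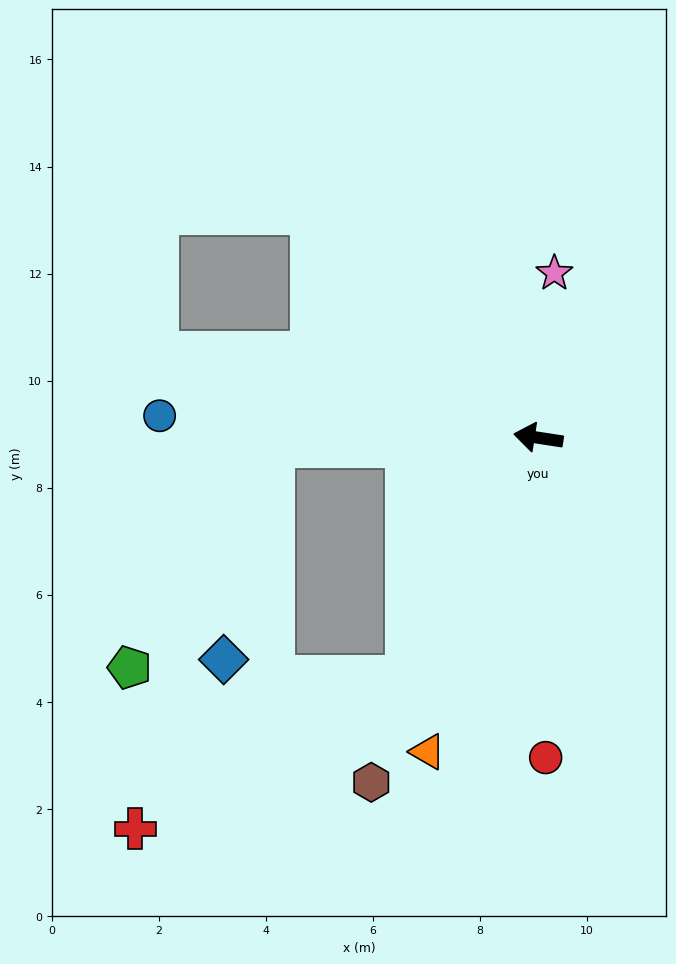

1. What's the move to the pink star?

turn right 87°, forward 3.1 m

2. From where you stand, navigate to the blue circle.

turn left 5°, forward 7.1 m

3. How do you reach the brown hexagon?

turn left 73°, forward 7.2 m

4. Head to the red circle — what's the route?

turn left 100°, forward 6.0 m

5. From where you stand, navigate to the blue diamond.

blocked — turn left 10°, forward 5.0 m, then turn left 76°, forward 4.1 m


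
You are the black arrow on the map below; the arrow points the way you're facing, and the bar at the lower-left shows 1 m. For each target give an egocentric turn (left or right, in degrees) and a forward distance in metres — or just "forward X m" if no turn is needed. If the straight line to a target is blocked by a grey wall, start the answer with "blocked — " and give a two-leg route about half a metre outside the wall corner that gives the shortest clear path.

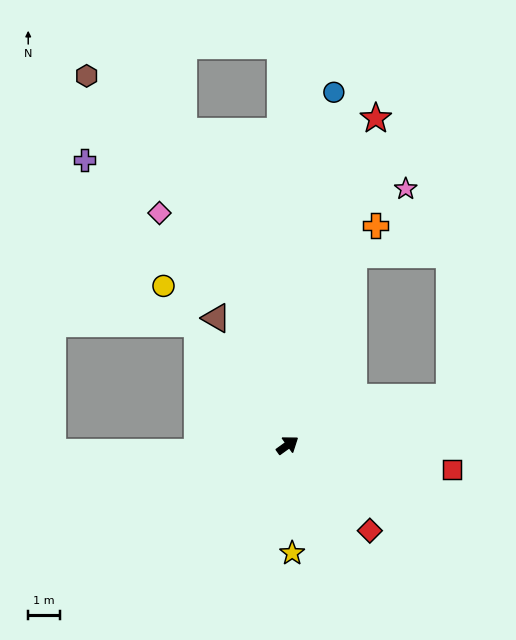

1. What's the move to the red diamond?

turn right 82°, forward 3.7 m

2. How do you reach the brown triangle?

turn left 84°, forward 4.5 m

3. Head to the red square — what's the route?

turn right 44°, forward 5.2 m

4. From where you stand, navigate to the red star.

turn left 39°, forward 10.6 m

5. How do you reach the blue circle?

turn left 47°, forward 11.1 m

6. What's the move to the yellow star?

turn right 123°, forward 3.4 m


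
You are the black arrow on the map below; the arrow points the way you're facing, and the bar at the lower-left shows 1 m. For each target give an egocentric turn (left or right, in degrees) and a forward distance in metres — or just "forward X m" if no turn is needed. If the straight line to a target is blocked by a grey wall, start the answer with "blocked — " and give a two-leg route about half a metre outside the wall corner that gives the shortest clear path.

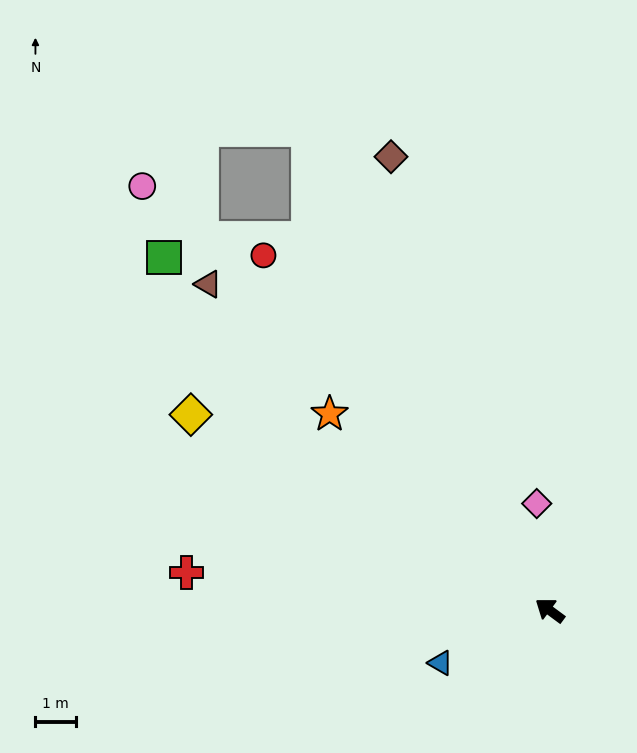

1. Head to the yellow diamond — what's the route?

turn left 8°, forward 10.1 m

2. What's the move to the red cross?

turn left 31°, forward 9.0 m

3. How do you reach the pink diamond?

turn right 47°, forward 2.7 m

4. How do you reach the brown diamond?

turn right 34°, forward 11.9 m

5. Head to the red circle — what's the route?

turn right 15°, forward 11.2 m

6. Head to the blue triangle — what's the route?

turn left 62°, forward 3.0 m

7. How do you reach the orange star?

turn right 5°, forward 7.3 m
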